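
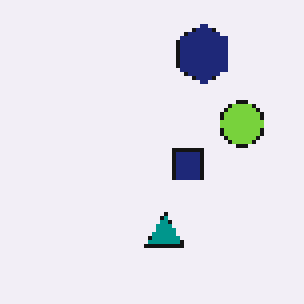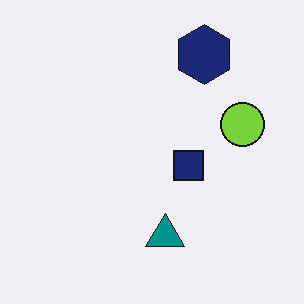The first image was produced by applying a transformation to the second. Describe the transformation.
Mildly pixelated.

Shapes are reduced to large square blocks; fine edges and outlines are lost — a downscale-then-upscale (mosaic) effect.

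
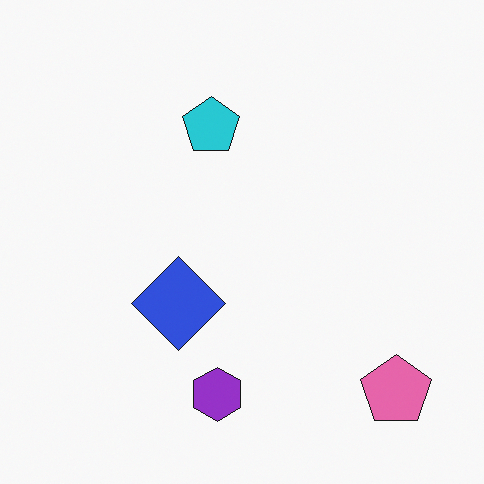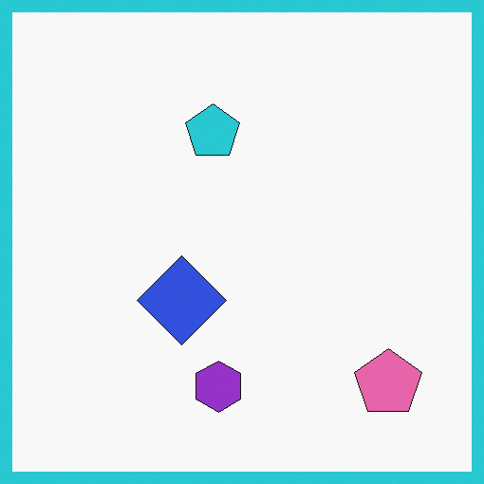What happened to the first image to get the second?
The second image is the first framed with a cyan border.

A solid cyan frame runs around the edge of the second image, with the content slightly shrunk inside it.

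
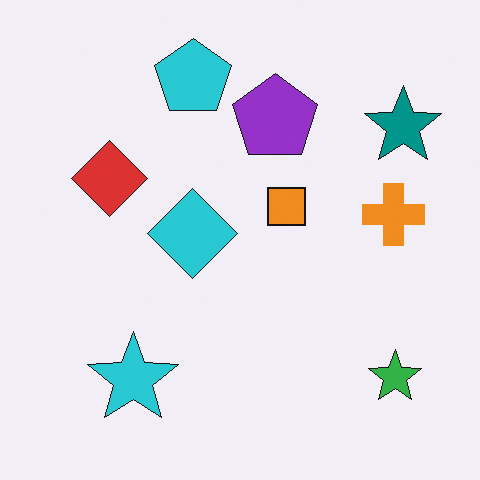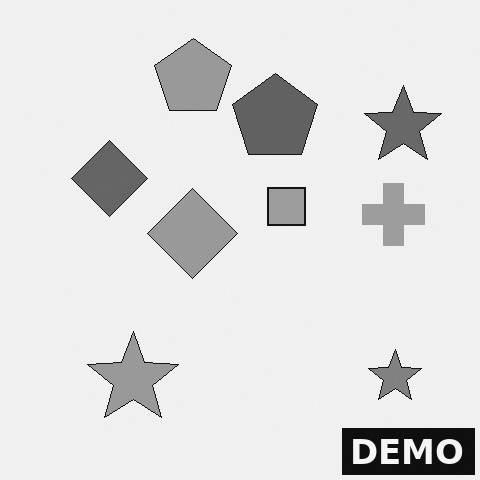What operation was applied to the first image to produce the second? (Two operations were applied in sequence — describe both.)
Converted to grayscale, then watermarked with the text "DEMO" in the lower-right corner.

All color is removed — every shape is now a shade of grey. A dark label reading "DEMO" appears in the lower-right corner.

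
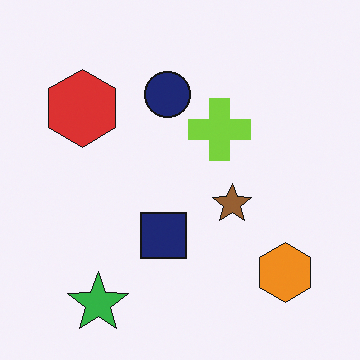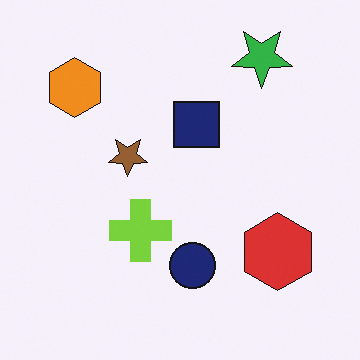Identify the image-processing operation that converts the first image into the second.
It was rotated 180°.

The green star sits in the bottom-left of the first image and the top-right of the second — consistent with a whole-image 180° rotation.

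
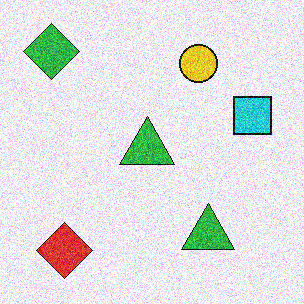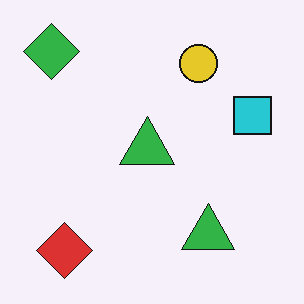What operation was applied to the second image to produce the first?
The image was degraded with a thick layer of grain.

Random speckle covers the whole image, including the flat background.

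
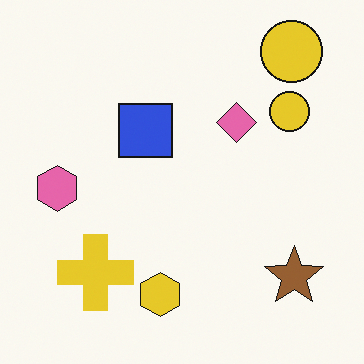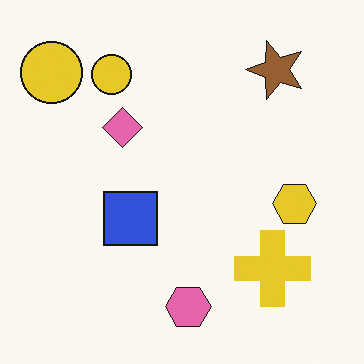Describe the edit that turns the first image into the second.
The transformation is: rotated 90° counter-clockwise.

The brown star sits in the bottom-right of the first image and the top-right of the second — consistent with a whole-image 90° counter-clockwise rotation.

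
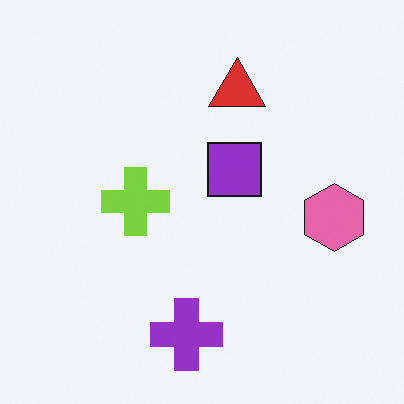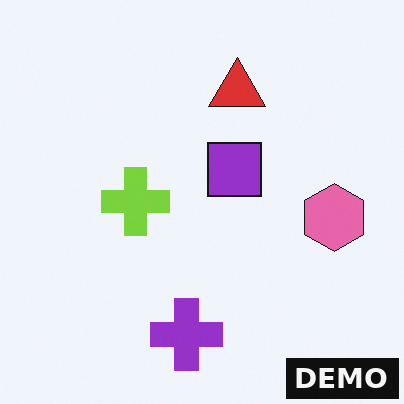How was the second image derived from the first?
The transformation is: watermarked with the text "DEMO" in the lower-right corner.

A dark label reading "DEMO" appears in the lower-right corner.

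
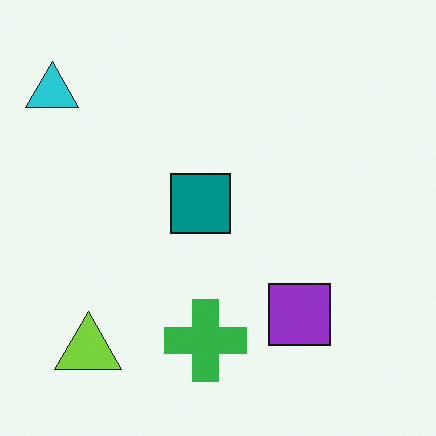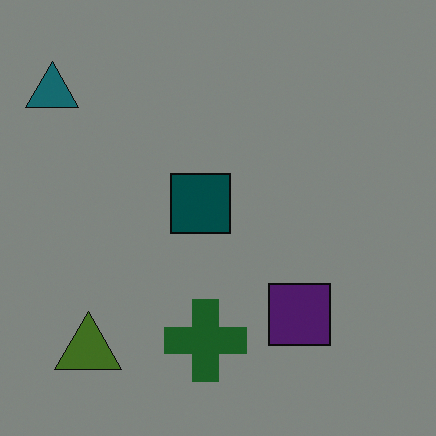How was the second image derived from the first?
It was darkened a lot.

Every pixel — background and shapes alike — is uniformly darkened.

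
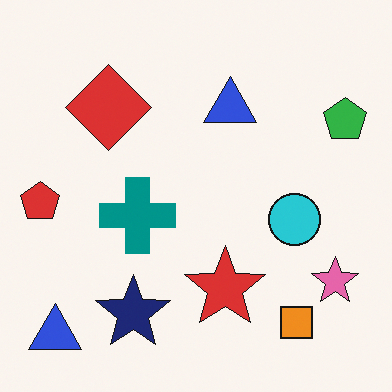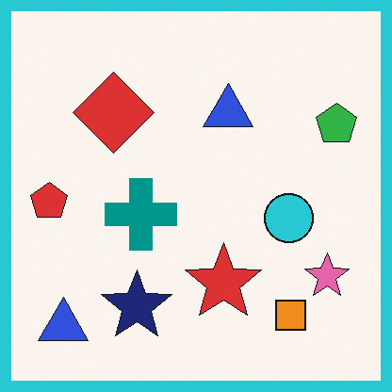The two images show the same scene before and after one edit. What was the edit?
Framed with a cyan border.

A solid cyan frame runs around the edge of the second image, with the content slightly shrunk inside it.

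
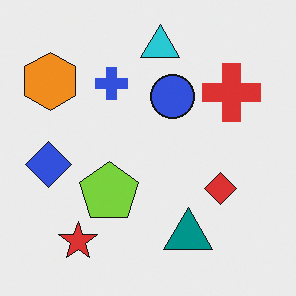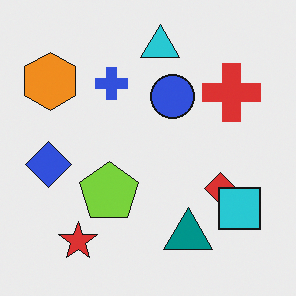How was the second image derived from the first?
It was overlaid with an additional cyan square.

A cyan square appears in the second image that is absent from the first.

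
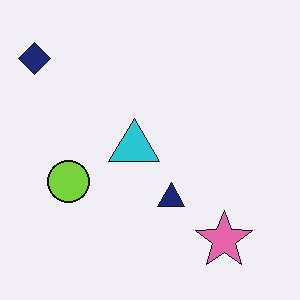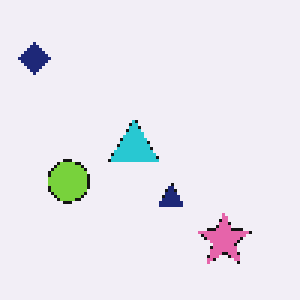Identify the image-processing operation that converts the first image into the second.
Mildly pixelated.

Shapes are reduced to large square blocks; fine edges and outlines are lost — a downscale-then-upscale (mosaic) effect.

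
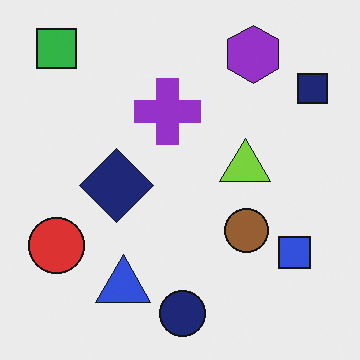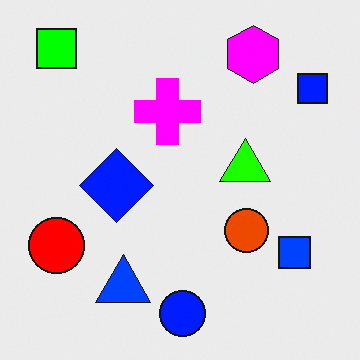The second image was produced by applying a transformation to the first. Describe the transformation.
The transformation is: made much more vivid (saturation change).

All colors are more vivid — a global saturation change.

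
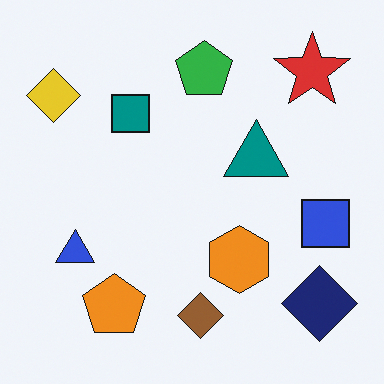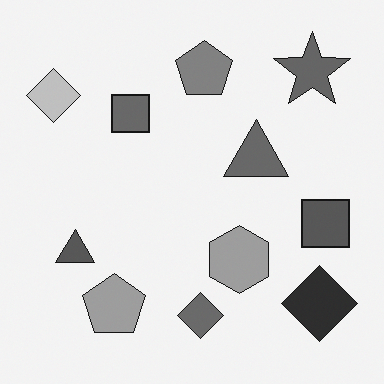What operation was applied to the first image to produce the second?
The transformation is: converted to grayscale.

All color is removed — every shape is now a shade of grey.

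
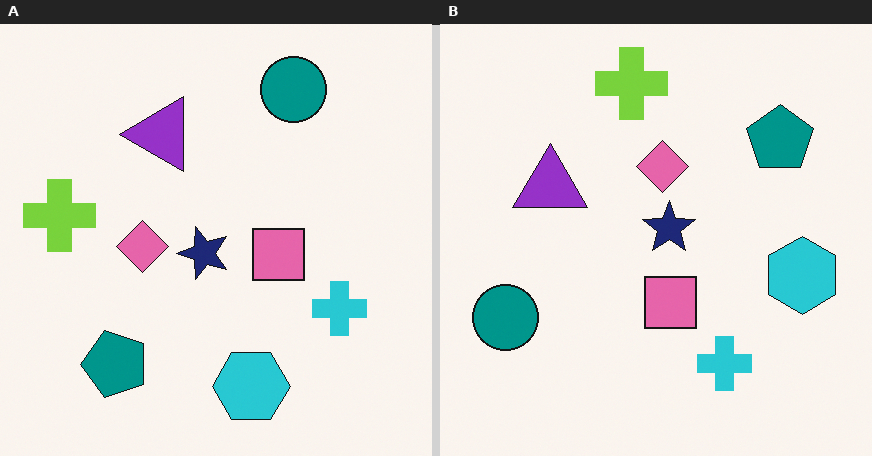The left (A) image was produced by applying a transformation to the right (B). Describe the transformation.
Transposed (reflected across the top-left ↔ bottom-right diagonal).

Shapes have swapped their row and column positions — what was in the top-right is now in the bottom-left — a diagonal reflection.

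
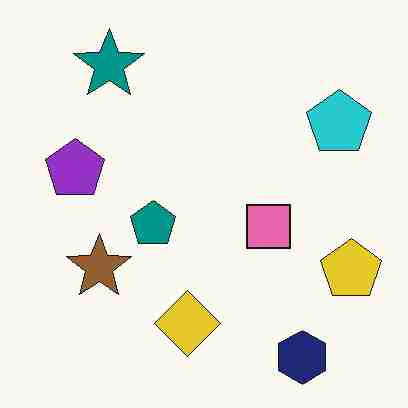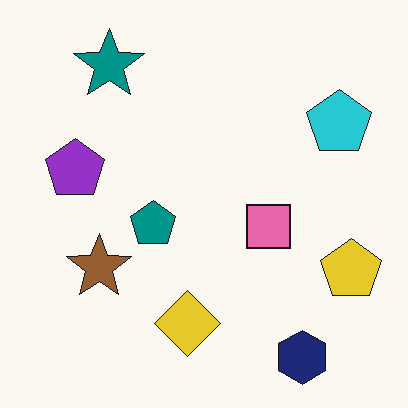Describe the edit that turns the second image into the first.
This is the original image heavily JPEG-compressed with obvious blocking artifacts.

Blocky 8×8 compression artifacts appear around shape edges and the flat background shows ringing — characteristic JPEG degradation.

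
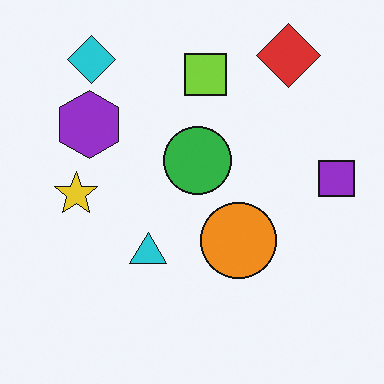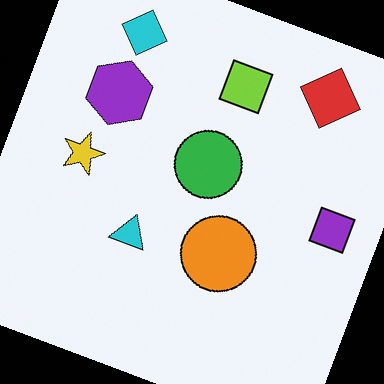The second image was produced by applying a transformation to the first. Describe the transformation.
The transformation is: rotated clockwise by a moderate amount.

Every shape is tilted by the same angle and the image corners show triangular fill wedges — a whole-image rotation by a non-right angle.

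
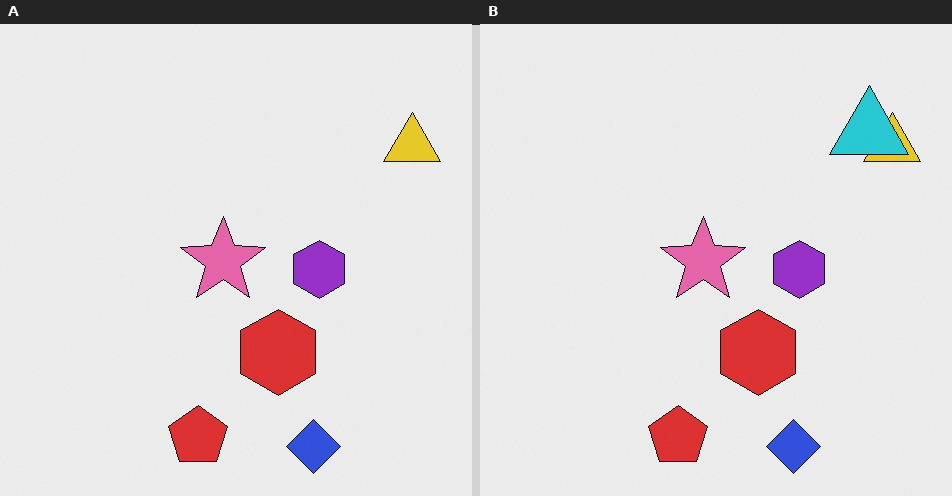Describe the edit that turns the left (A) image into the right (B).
The right (B) image is the left (A) overlaid with an additional cyan triangle.

A cyan triangle appears in the right (B) image that is absent from the left (A).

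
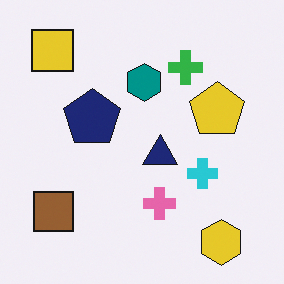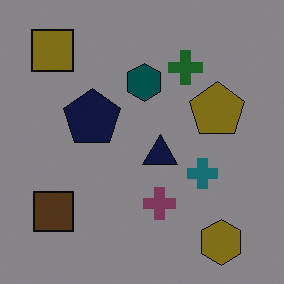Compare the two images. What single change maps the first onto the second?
Darkened a lot.

Every pixel — background and shapes alike — is uniformly darkened.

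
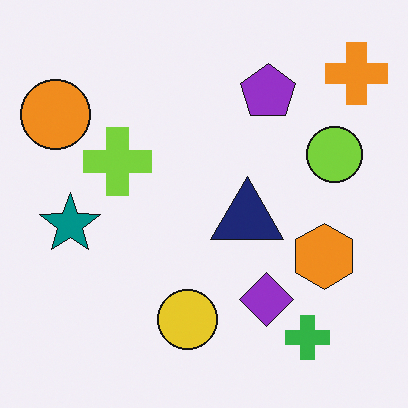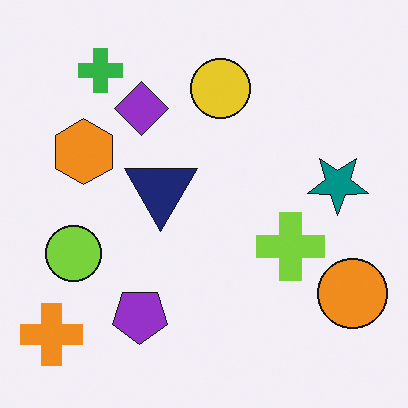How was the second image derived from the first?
The image was rotated 180°.

The orange cross sits in the top-right of the first image and the bottom-left of the second — consistent with a whole-image 180° rotation.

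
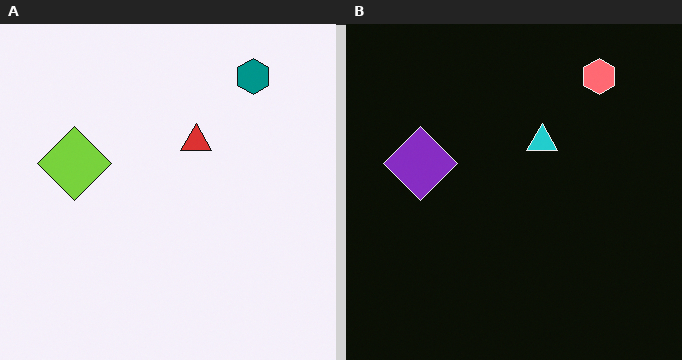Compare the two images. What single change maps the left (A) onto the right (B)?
The right (B) image is the left (A) color-inverted (negative).

The light background has become dark and every shape's color is its complement — a photographic negative.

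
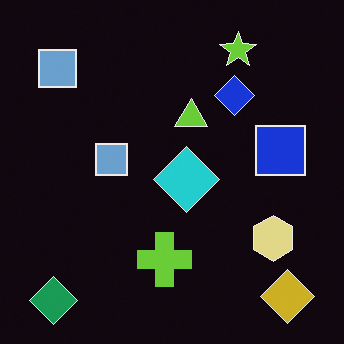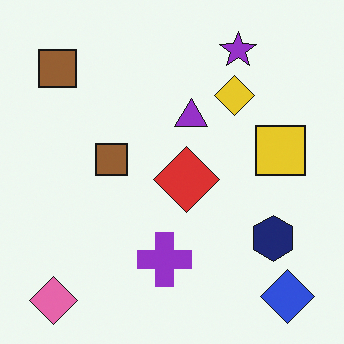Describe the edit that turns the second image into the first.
It was color-inverted (negative).

The light background has become dark and every shape's color is its complement — a photographic negative.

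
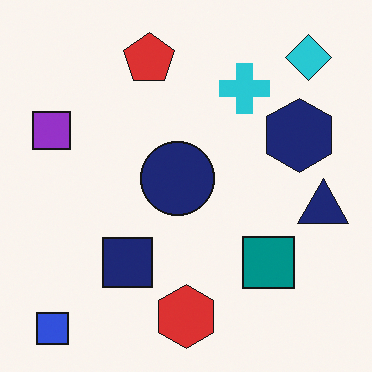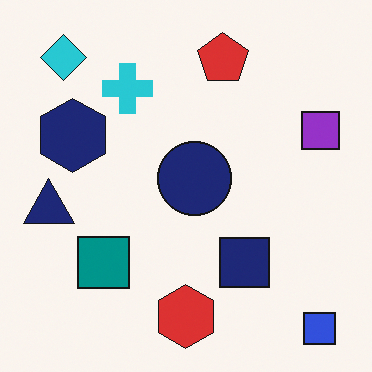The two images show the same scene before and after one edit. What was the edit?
The second image is the first flipped horizontally (left ↔ right).

The navy triangle is in the right of the first image and the left of the second — shapes on opposite sides of the vertical midline have swapped in a mirror flip.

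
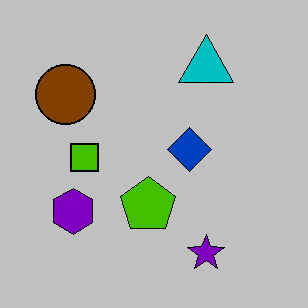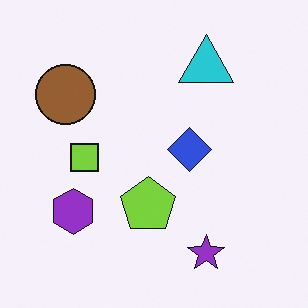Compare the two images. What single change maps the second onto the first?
The first image is the second heavily posterized to just a handful of flat colors.

Each flat color has snapped to a coarser quantized level — most visibly, the near-white background has dropped to a flat grey.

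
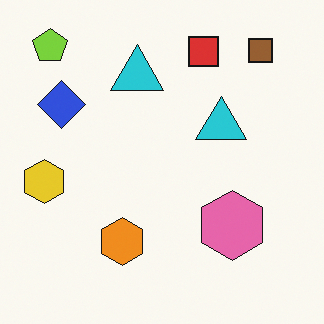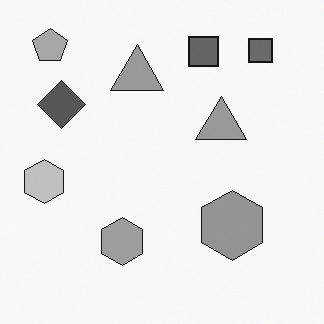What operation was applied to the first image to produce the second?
This is the original image converted to grayscale.

All color is removed — every shape is now a shade of grey.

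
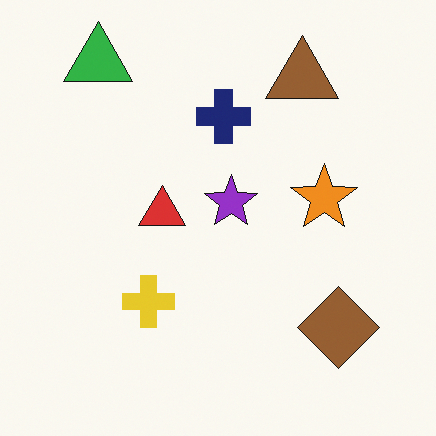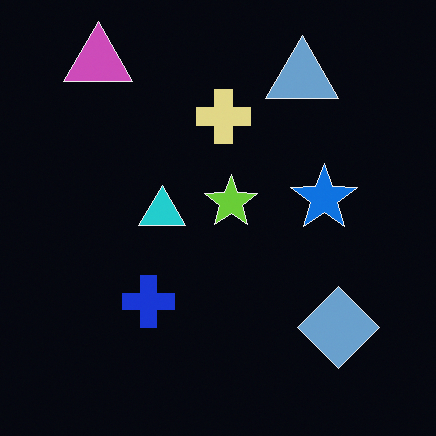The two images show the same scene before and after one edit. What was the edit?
The second image is the first color-inverted (negative).

The light background has become dark and every shape's color is its complement — a photographic negative.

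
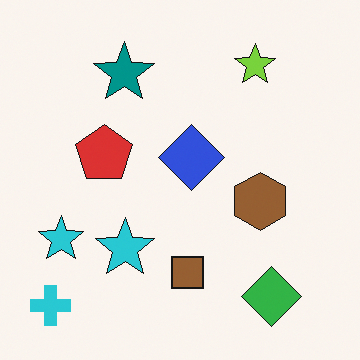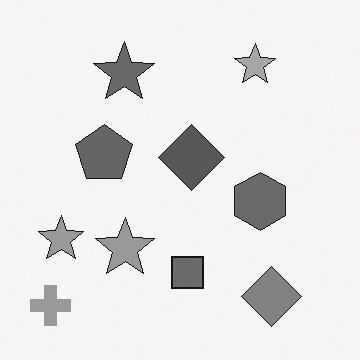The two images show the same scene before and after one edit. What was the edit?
This is the original image converted to grayscale.

All color is removed — every shape is now a shade of grey.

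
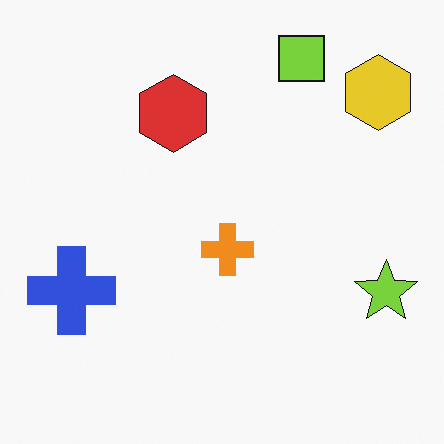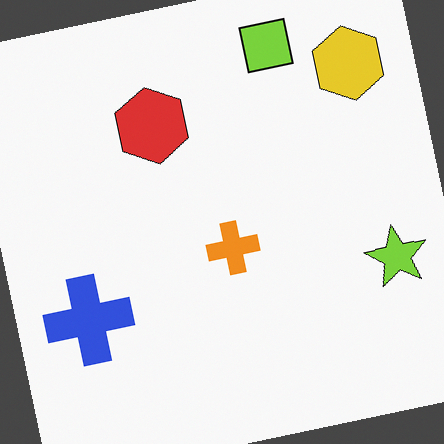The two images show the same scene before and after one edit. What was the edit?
The second image is the first rotated counter-clockwise by a small amount.

Every shape is tilted by the same angle and the image corners show triangular fill wedges — a whole-image rotation by a non-right angle.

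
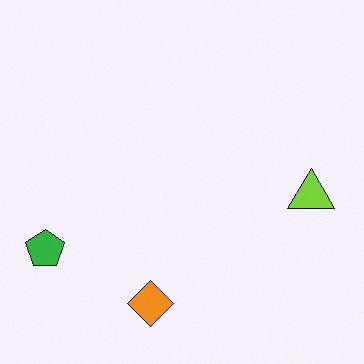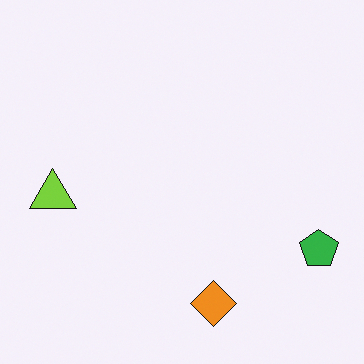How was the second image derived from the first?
The transformation is: flipped horizontally (left ↔ right).

The green pentagon is in the bottom-left of the first image and the bottom-right of the second — shapes on opposite sides of the vertical midline have swapped in a mirror flip.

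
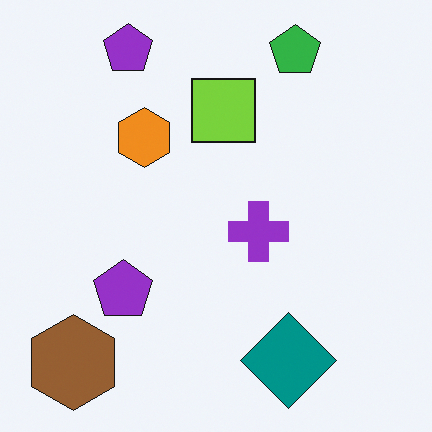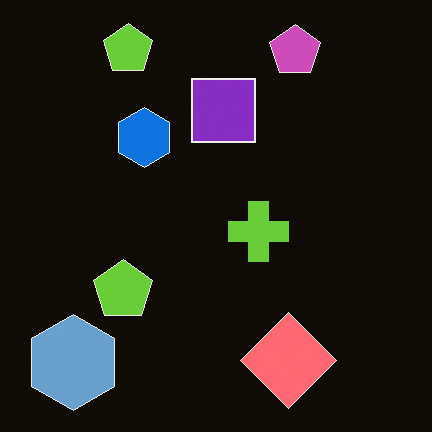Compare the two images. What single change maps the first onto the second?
The second image is the first color-inverted (negative).

The light background has become dark and every shape's color is its complement — a photographic negative.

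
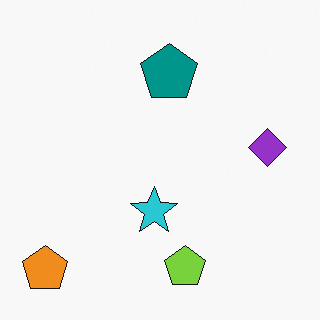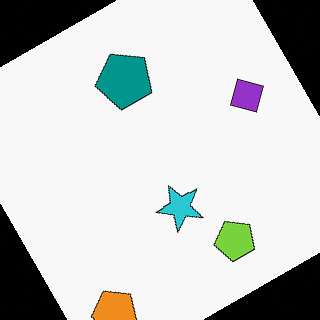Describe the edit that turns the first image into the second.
The image was rotated counter-clockwise by a moderate amount.

Every shape is tilted by the same angle and the image corners show triangular fill wedges — a whole-image rotation by a non-right angle.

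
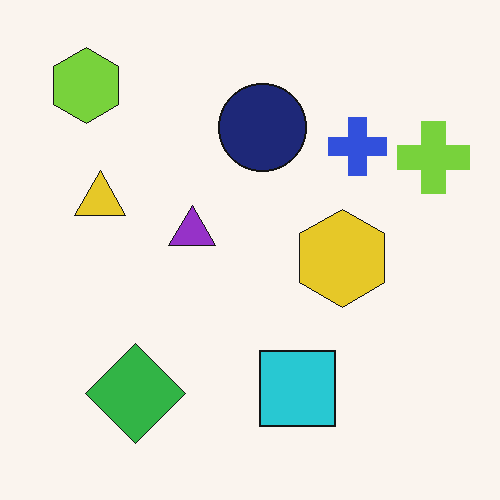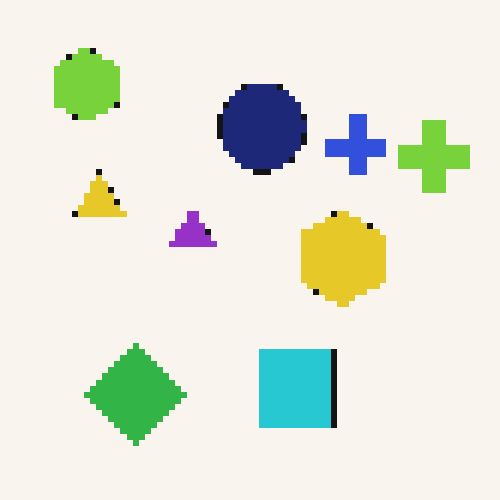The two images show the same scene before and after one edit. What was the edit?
The image was moderately pixelated.

Shapes are reduced to large square blocks; fine edges and outlines are lost — a downscale-then-upscale (mosaic) effect.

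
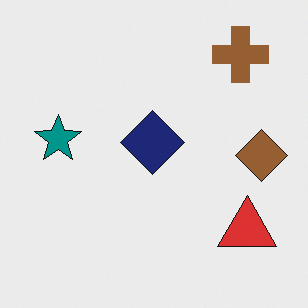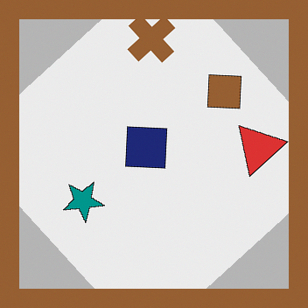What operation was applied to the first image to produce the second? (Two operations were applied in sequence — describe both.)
This is the original image rotated counter-clockwise by a large amount — several tens of degrees, then framed with a brown border.

Every shape is tilted by the same angle and the image corners show triangular fill wedges — a whole-image rotation by a non-right angle. A solid brown frame runs around the edge of the second image, with the content slightly shrunk inside it.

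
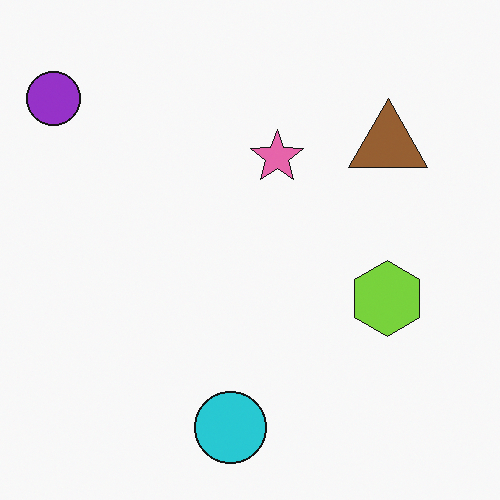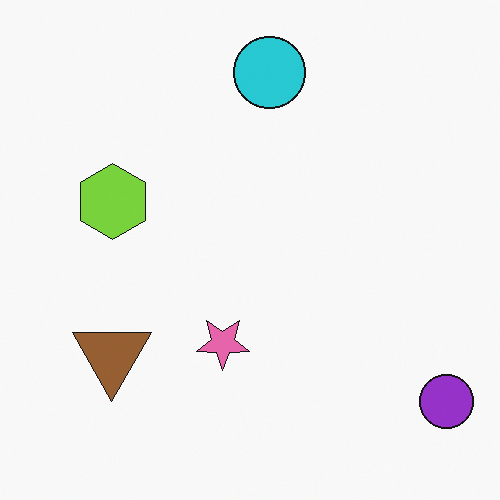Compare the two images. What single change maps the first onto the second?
The second image is the first rotated 180°.

The purple circle sits in the top-left of the first image and the bottom-right of the second — consistent with a whole-image 180° rotation.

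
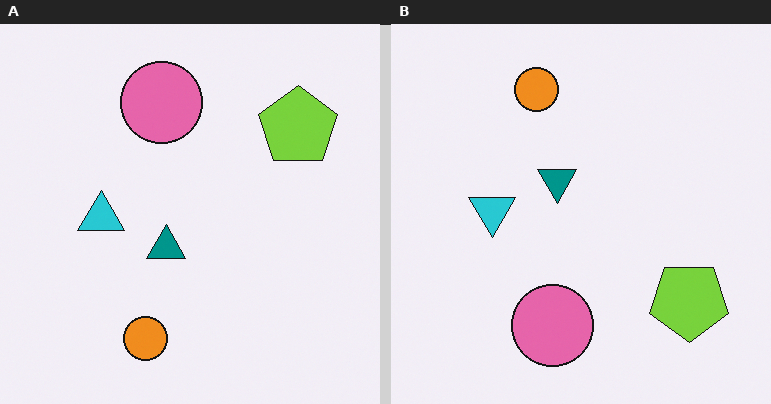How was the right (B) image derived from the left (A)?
This is the original image flipped vertically (top ↔ bottom).

The orange circle is in the bottom of the left (A) image and the top of the right (B) — shapes on opposite sides of the horizontal midline have swapped in a mirror flip.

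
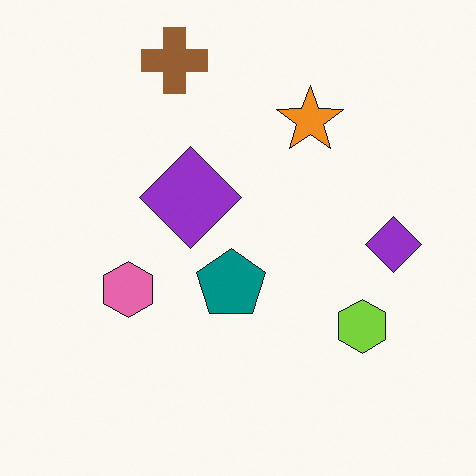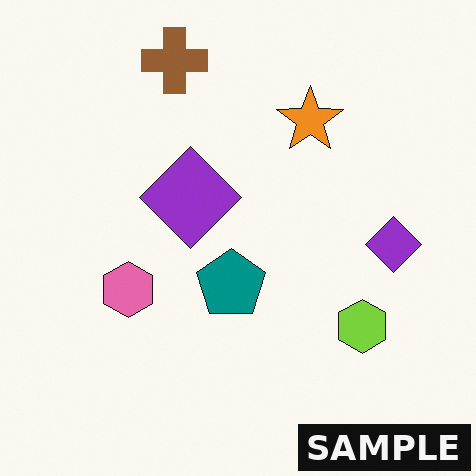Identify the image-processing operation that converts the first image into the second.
This is the original image watermarked with the text "SAMPLE" in the lower-right corner.

A dark label reading "SAMPLE" appears in the lower-right corner.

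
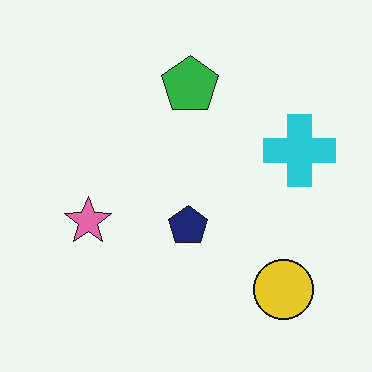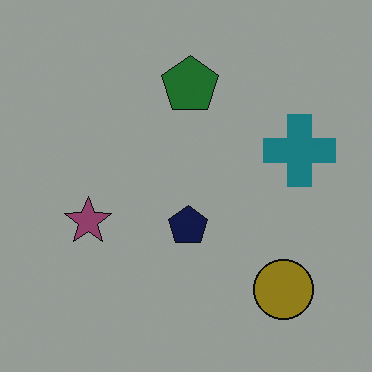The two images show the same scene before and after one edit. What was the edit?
The second image is the first noticeably darkened.

Every pixel — background and shapes alike — is uniformly darkened.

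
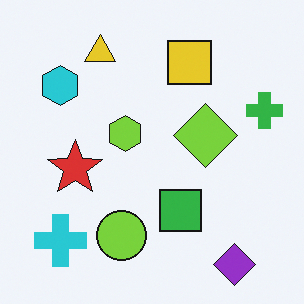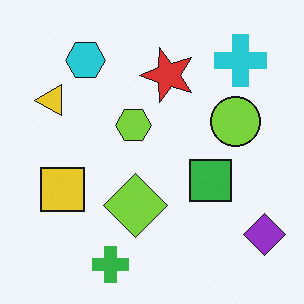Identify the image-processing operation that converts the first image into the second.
The transformation is: transposed (reflected across the top-left ↔ bottom-right diagonal).

Shapes have swapped their row and column positions — what was in the top-right is now in the bottom-left — a diagonal reflection.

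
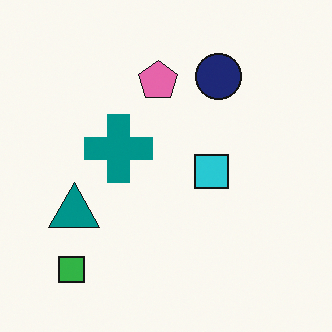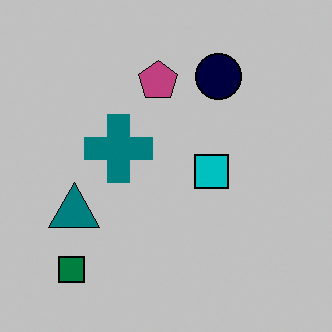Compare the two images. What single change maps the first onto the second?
This is the original image heavily posterized to just a handful of flat colors.

Each flat color has snapped to a coarser quantized level — most visibly, the near-white background has dropped to a flat grey.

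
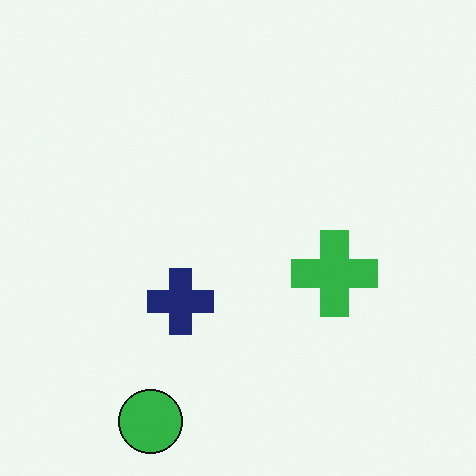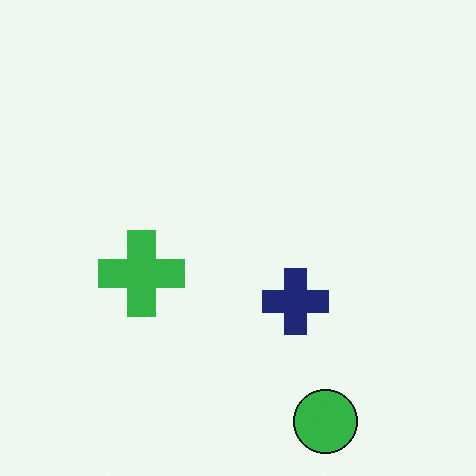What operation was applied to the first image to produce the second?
The second image is the first flipped horizontally (left ↔ right).

The green cross is in the right of the first image and the left of the second — shapes on opposite sides of the vertical midline have swapped in a mirror flip.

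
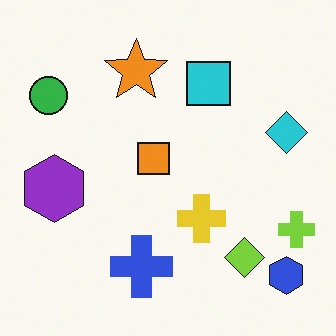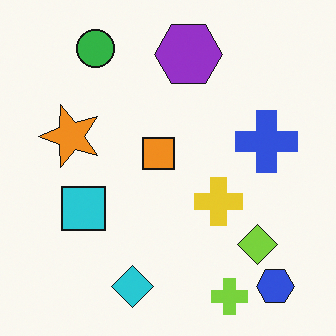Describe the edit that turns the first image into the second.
It was transposed (reflected across the top-left ↔ bottom-right diagonal).

Shapes have swapped their row and column positions — what was in the top-right is now in the bottom-left — a diagonal reflection.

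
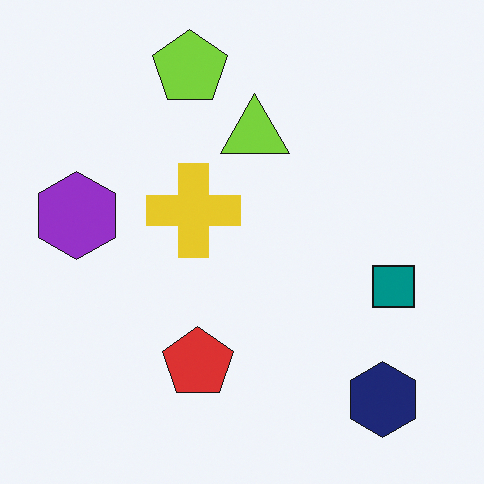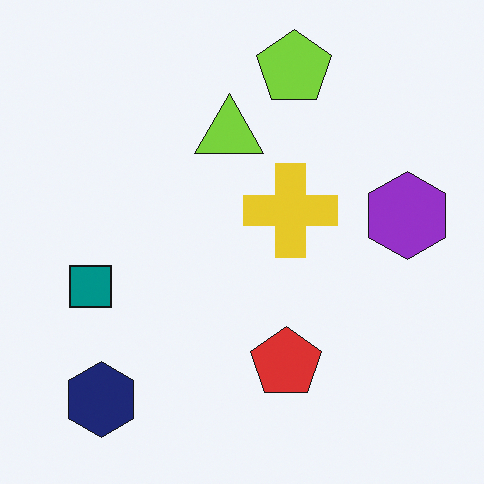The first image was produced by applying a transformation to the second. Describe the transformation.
The transformation is: flipped horizontally (left ↔ right).

The purple hexagon is in the right of the second image and the left of the first — shapes on opposite sides of the vertical midline have swapped in a mirror flip.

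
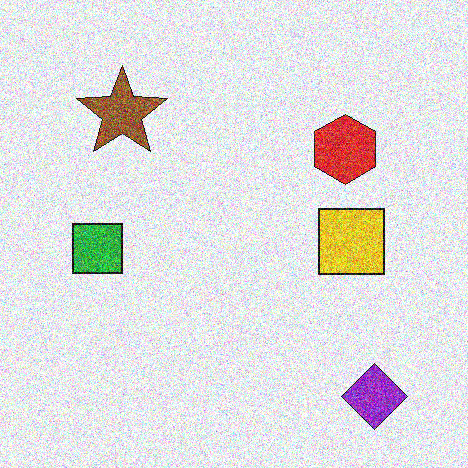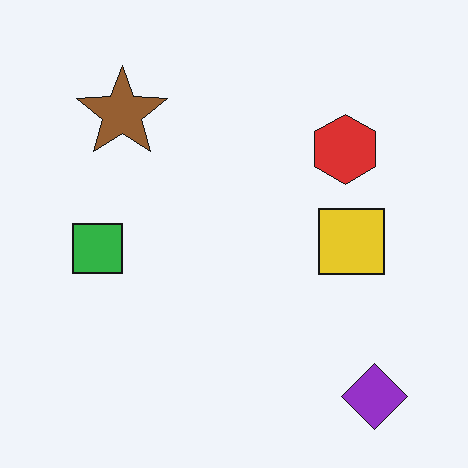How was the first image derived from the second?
The transformation is: degraded with heavy additive noise.

Random speckle covers the whole image, including the flat background.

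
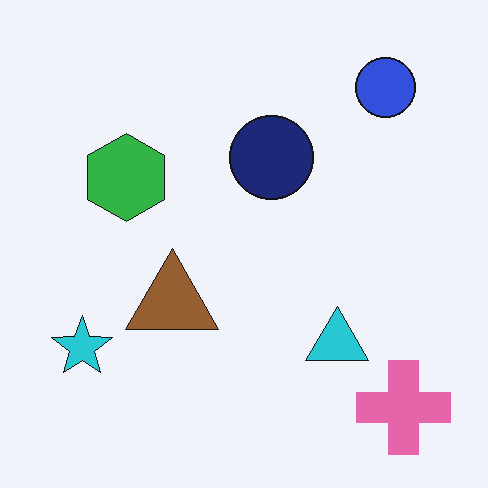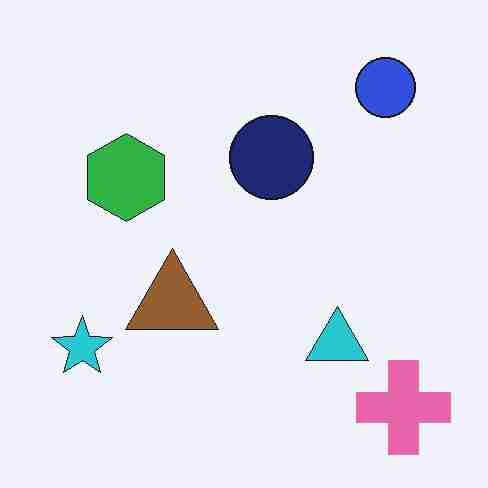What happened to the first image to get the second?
Degraded with heavy JPEG compression.

Blocky 8×8 compression artifacts appear around shape edges and the flat background shows ringing — characteristic JPEG degradation.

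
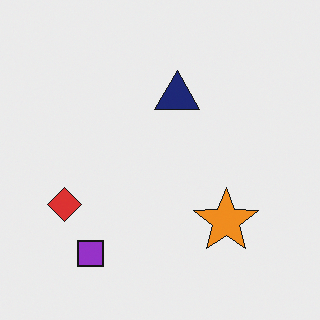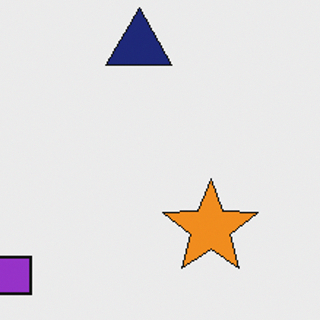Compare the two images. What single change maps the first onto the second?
The second image is the first cropped slightly and scaled back up.

The visible shapes are larger and the field of view is narrower; shapes near the original edges may be partly or wholly outside the frame — a crop-and-rescale.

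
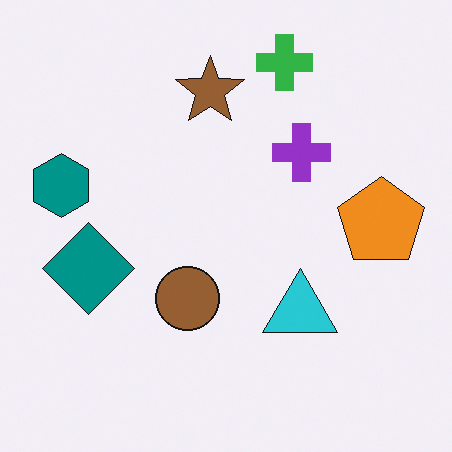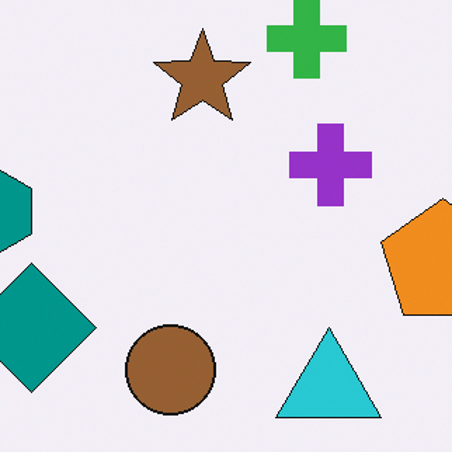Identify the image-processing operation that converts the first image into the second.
The second image is the first cropped slightly and scaled back up.

The visible shapes are larger and the field of view is narrower; shapes near the original edges may be partly or wholly outside the frame — a crop-and-rescale.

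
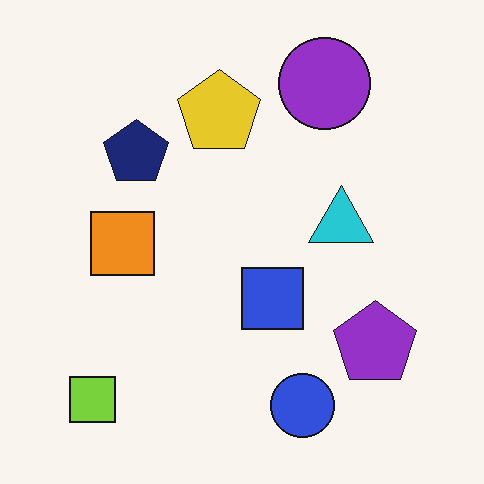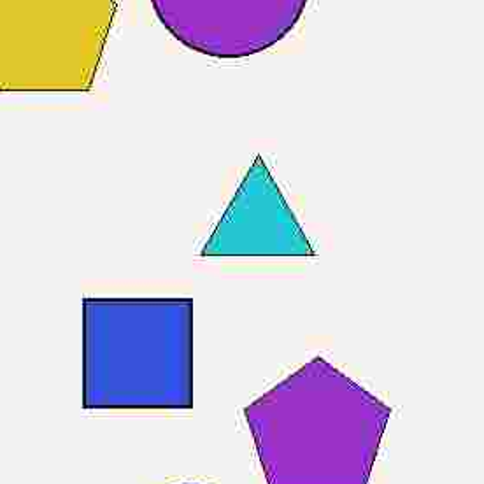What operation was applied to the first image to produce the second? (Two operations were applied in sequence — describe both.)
Degraded with heavy JPEG compression, then cropped to a noticeably smaller region and rescaled.

Blocky 8×8 compression artifacts appear around shape edges and the flat background shows ringing — characteristic JPEG degradation. The visible shapes are larger and the field of view is narrower; shapes near the original edges may be partly or wholly outside the frame — a crop-and-rescale.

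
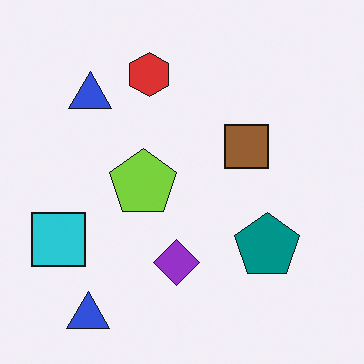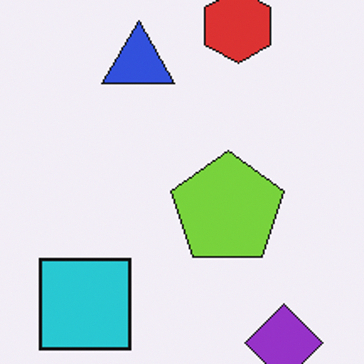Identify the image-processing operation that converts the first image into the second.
The image was cropped to a noticeably smaller region and rescaled.

The visible shapes are larger and the field of view is narrower; shapes near the original edges may be partly or wholly outside the frame — a crop-and-rescale.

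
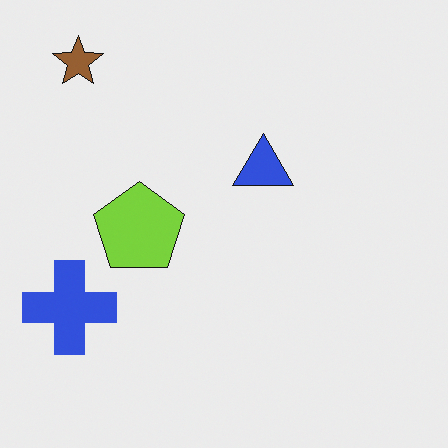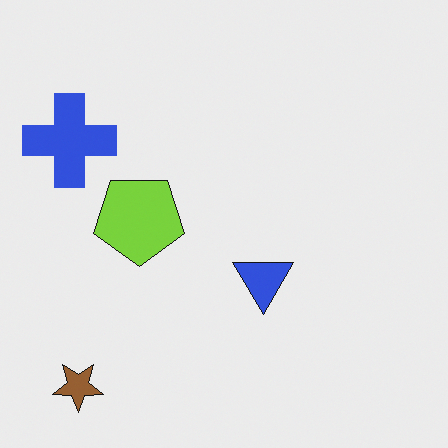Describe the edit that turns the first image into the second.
Flipped vertically (top ↔ bottom).

The brown star is in the top-left of the first image and the bottom-left of the second — shapes on opposite sides of the horizontal midline have swapped in a mirror flip.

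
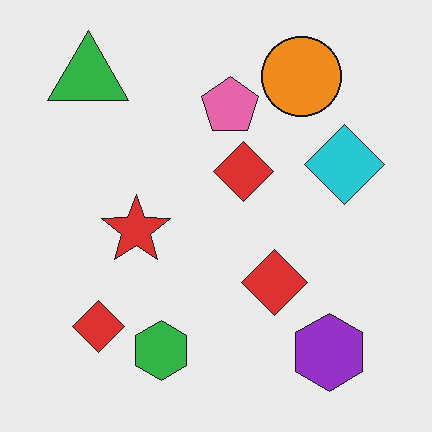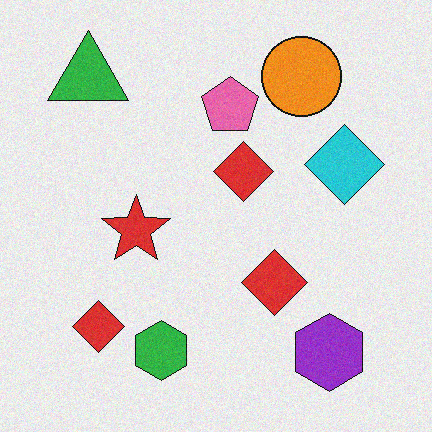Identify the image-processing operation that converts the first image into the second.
It was degraded with subtle gaussian noise.

Random speckle covers the whole image, including the flat background.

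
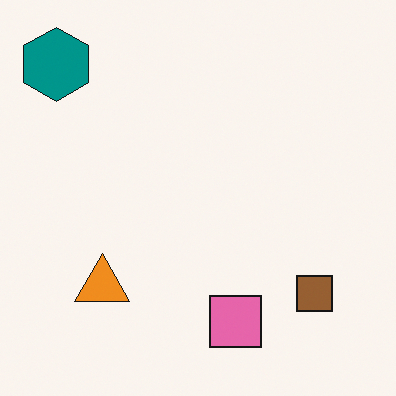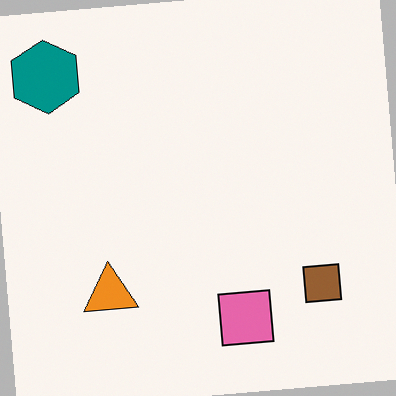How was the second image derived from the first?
It was rotated counter-clockwise by a slight angle.

Every shape is tilted by the same angle and the image corners show triangular fill wedges — a whole-image rotation by a non-right angle.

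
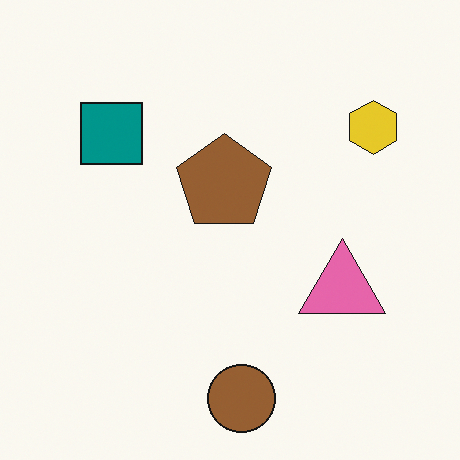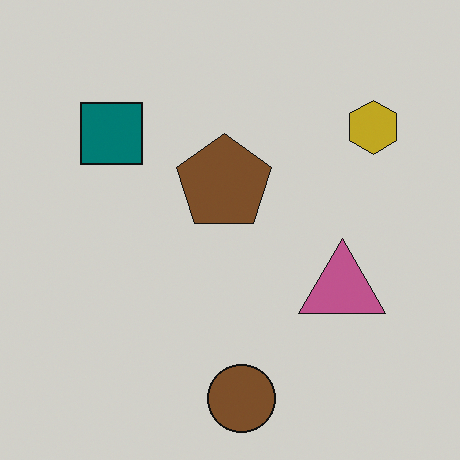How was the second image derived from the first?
The second image is the first darkened a little.

Every pixel — background and shapes alike — is uniformly darkened.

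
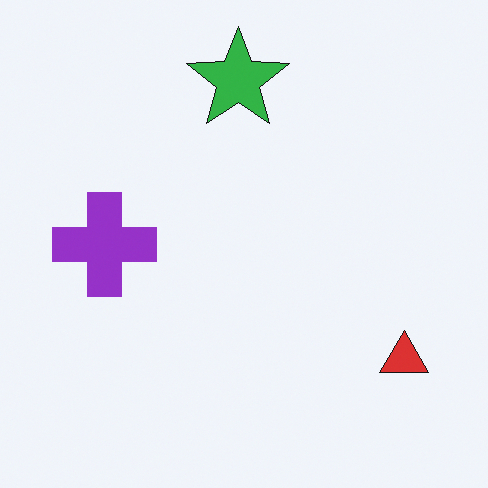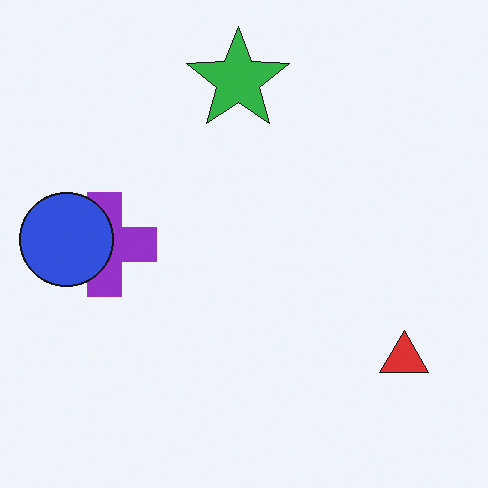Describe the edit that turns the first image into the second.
The second image is the first overlaid with an additional blue circle.

A blue circle appears in the second image that is absent from the first.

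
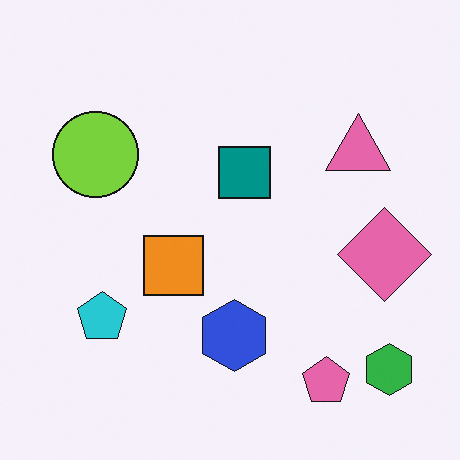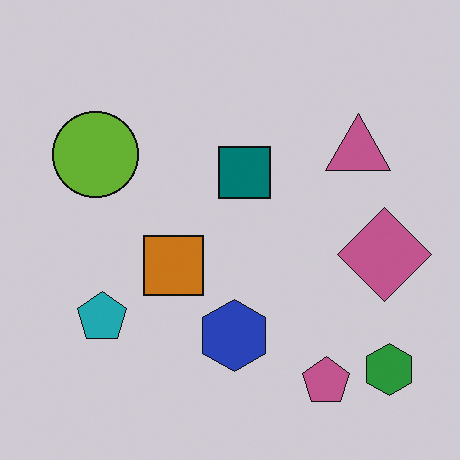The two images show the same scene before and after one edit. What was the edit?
This is the original image darkened a little.

Every pixel — background and shapes alike — is uniformly darkened.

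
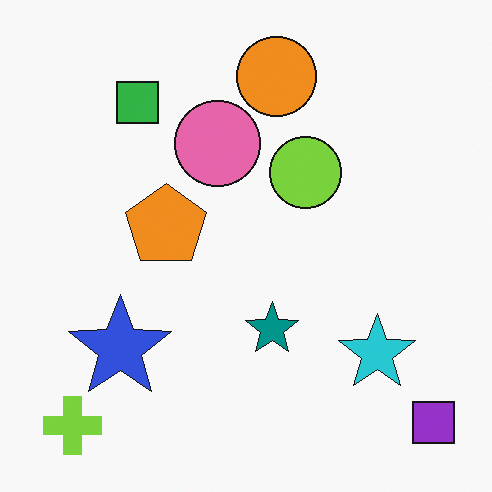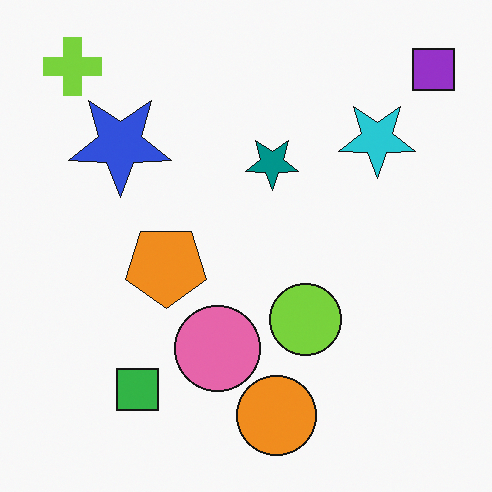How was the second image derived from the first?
The transformation is: flipped vertically (top ↔ bottom).

The lime cross is in the bottom-left of the first image and the top-left of the second — shapes on opposite sides of the horizontal midline have swapped in a mirror flip.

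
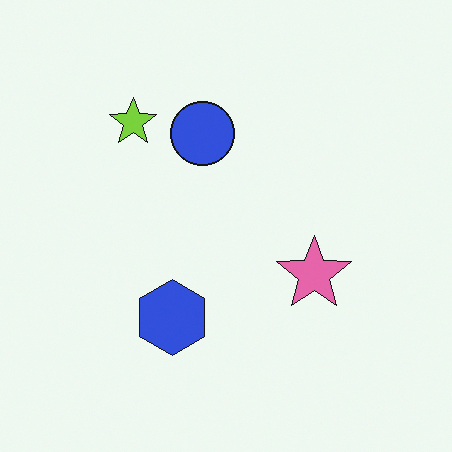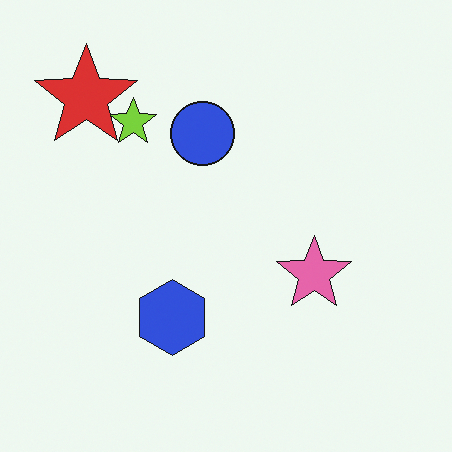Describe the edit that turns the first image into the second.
It was overlaid with an additional red star.

A red star appears in the second image that is absent from the first.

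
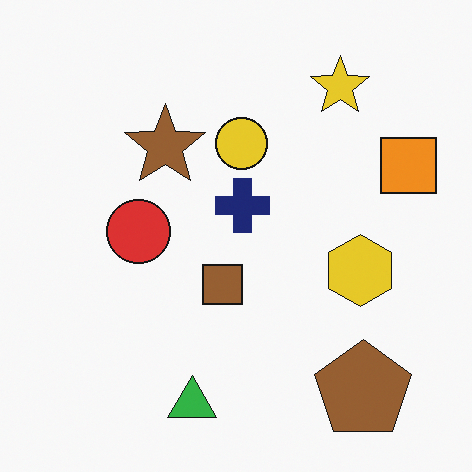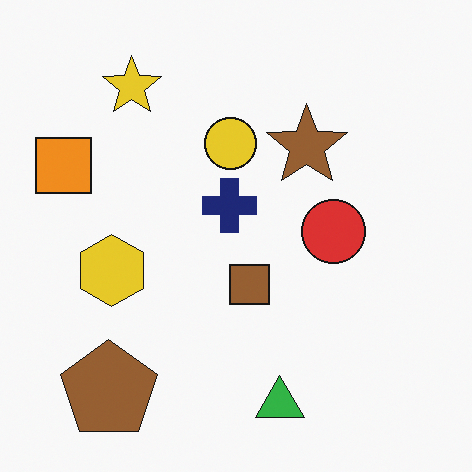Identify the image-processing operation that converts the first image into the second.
The image was flipped horizontally (left ↔ right).

The orange square is in the right of the first image and the left of the second — shapes on opposite sides of the vertical midline have swapped in a mirror flip.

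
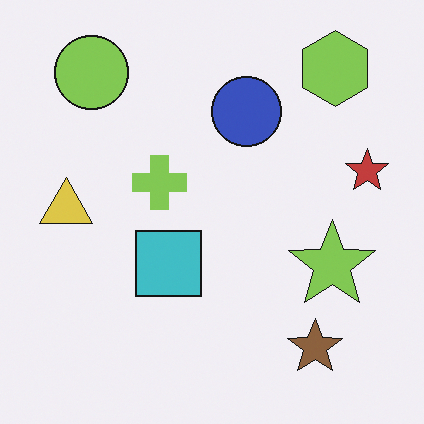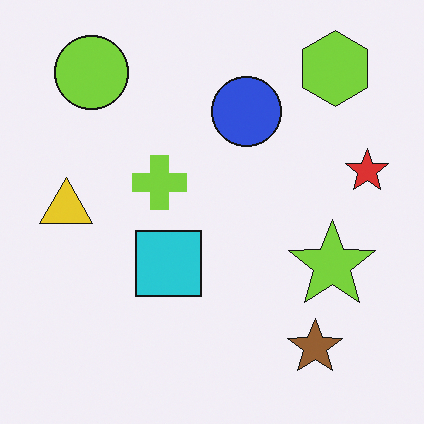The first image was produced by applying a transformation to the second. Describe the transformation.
Slightly desaturated.

All colors are more muted and greyish — a global saturation change.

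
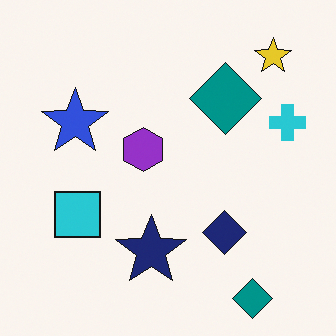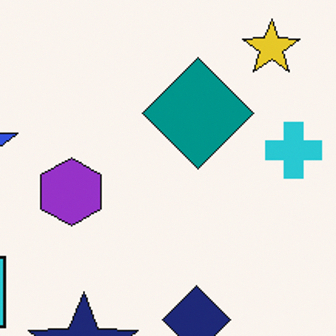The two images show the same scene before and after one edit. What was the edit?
The second image is the first cropped slightly and scaled back up.

The visible shapes are larger and the field of view is narrower; shapes near the original edges may be partly or wholly outside the frame — a crop-and-rescale.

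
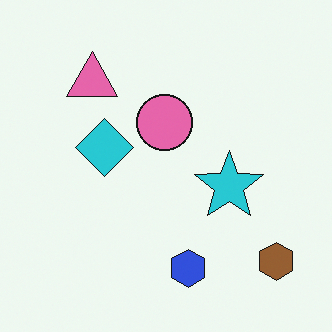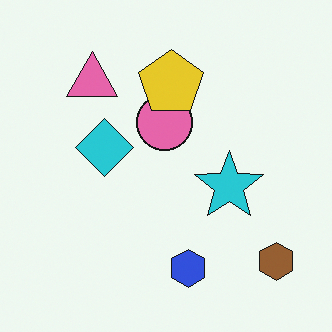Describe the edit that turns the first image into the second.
This is the original image overlaid with an additional yellow pentagon.

A yellow pentagon appears in the second image that is absent from the first.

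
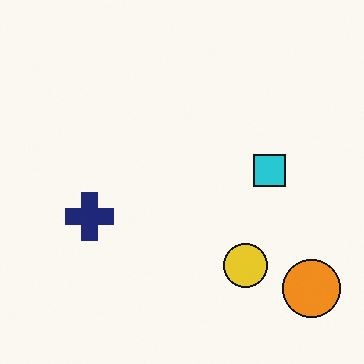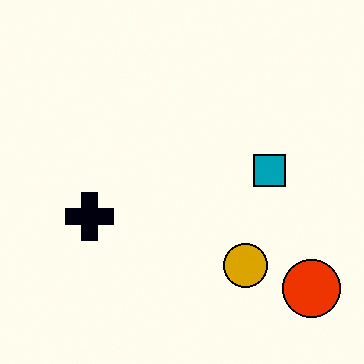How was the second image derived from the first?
It was given much higher contrast.

Tones are pushed away from mid-grey across the whole image — a global contrast change.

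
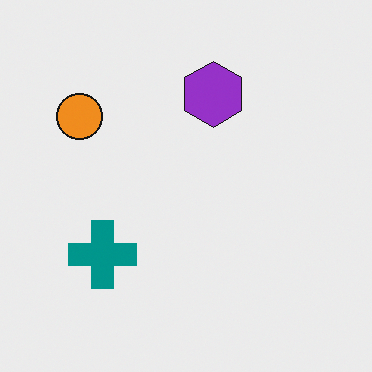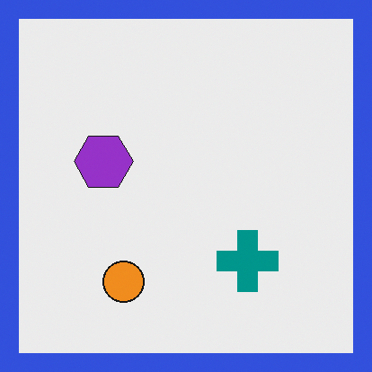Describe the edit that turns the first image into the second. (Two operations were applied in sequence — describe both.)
It was rotated 90° counter-clockwise, then framed with a blue border.

The orange circle sits in the top-left of the first image and the bottom-left of the second — consistent with a whole-image 90° counter-clockwise rotation. A solid blue frame runs around the edge of the second image, with the content slightly shrunk inside it.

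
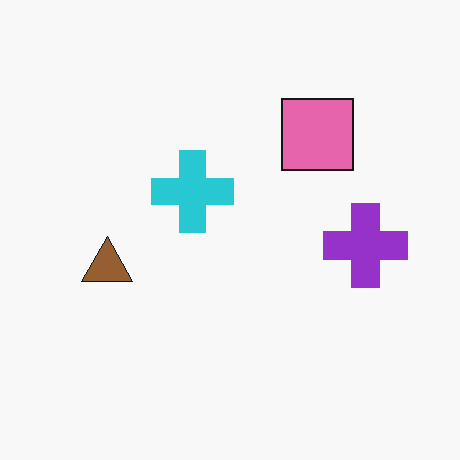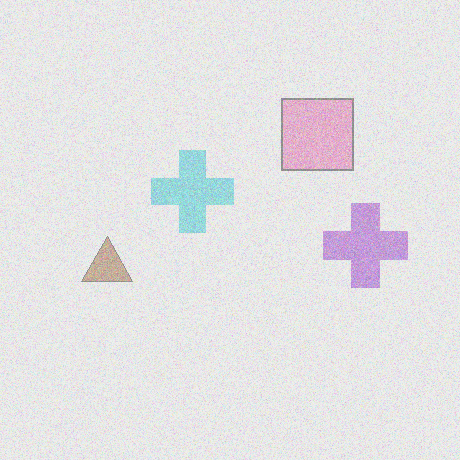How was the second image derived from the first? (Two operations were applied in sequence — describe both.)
The transformation is: degraded with a thick layer of grain, then washed out (contrast reduced).

Random speckle covers the whole image, including the flat background. Tones are pushed toward mid-grey across the whole image — a global contrast change.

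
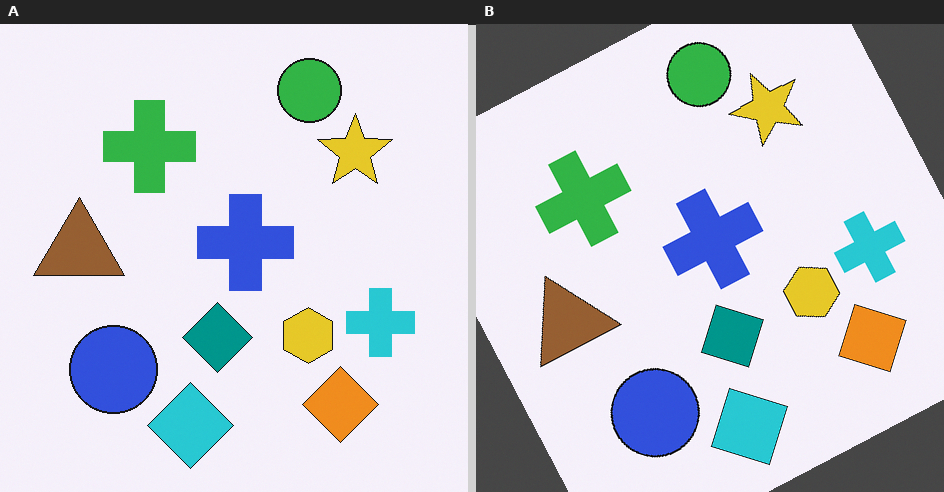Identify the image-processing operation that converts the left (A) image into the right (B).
The right (B) image is the left (A) rotated counter-clockwise by a clearly visible amount.

Every shape is tilted by the same angle and the image corners show triangular fill wedges — a whole-image rotation by a non-right angle.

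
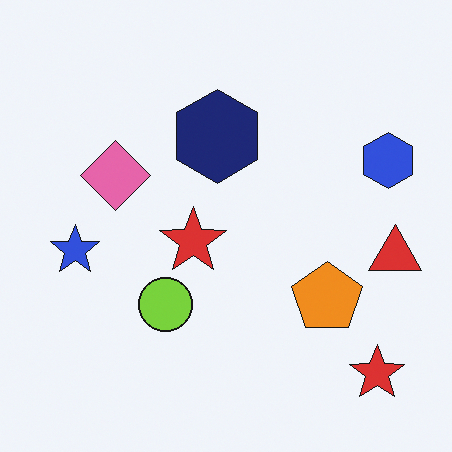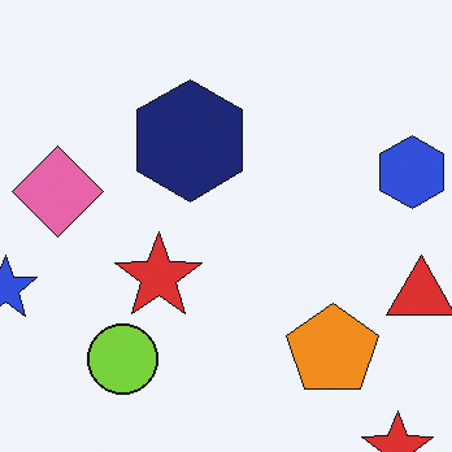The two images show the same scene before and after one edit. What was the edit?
The image was cropped to a modestly smaller region and rescaled.

The visible shapes are larger and the field of view is narrower; shapes near the original edges may be partly or wholly outside the frame — a crop-and-rescale.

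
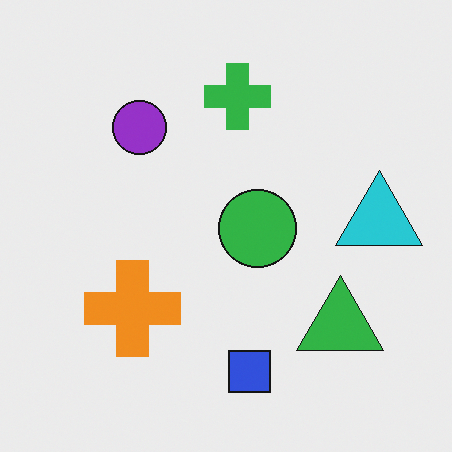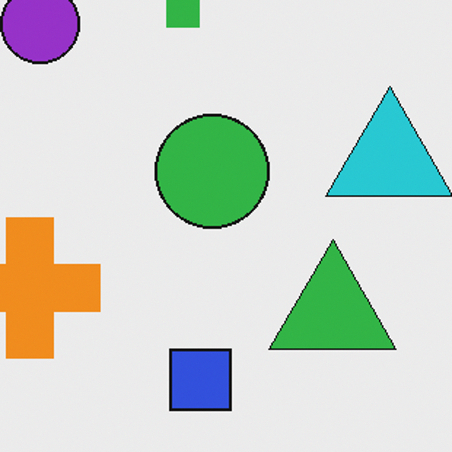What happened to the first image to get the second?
The second image is the first cropped slightly and scaled back up.

The visible shapes are larger and the field of view is narrower; shapes near the original edges may be partly or wholly outside the frame — a crop-and-rescale.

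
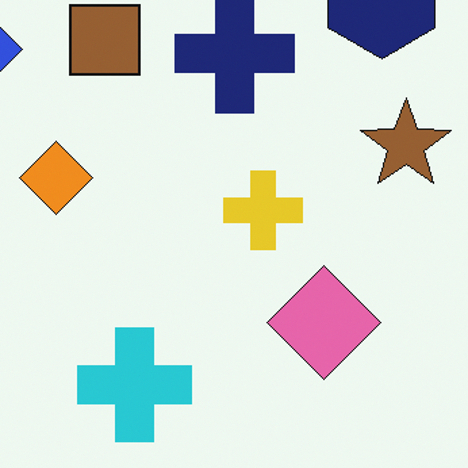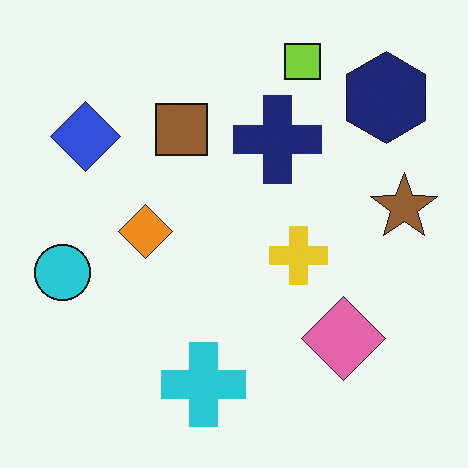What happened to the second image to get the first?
It was cropped to a modestly smaller region and rescaled.

The visible shapes are larger and the field of view is narrower; shapes near the original edges may be partly or wholly outside the frame — a crop-and-rescale.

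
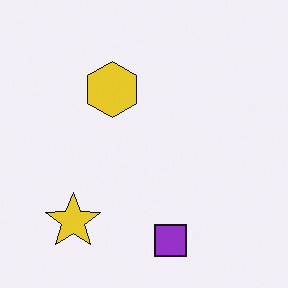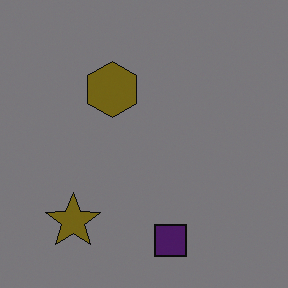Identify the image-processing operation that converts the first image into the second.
This is the original image noticeably darkened.

Every pixel — background and shapes alike — is uniformly darkened.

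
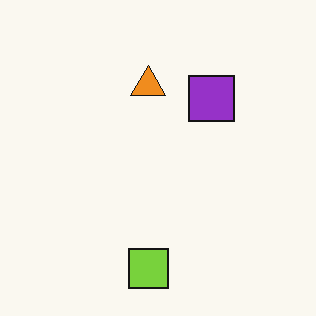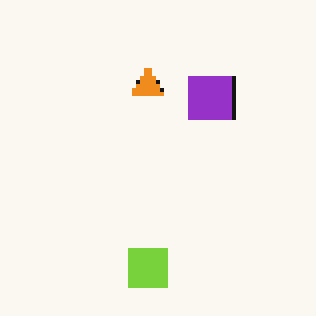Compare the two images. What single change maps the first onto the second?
The transformation is: mildly pixelated.

Shapes are reduced to large square blocks; fine edges and outlines are lost — a downscale-then-upscale (mosaic) effect.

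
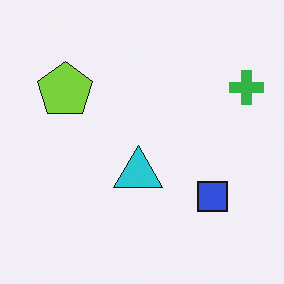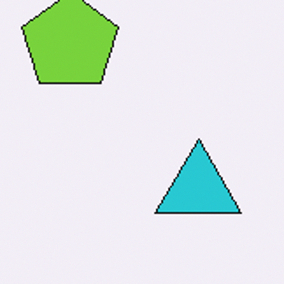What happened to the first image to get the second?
Cropped to a noticeably smaller region and rescaled.

The visible shapes are larger and the field of view is narrower; shapes near the original edges may be partly or wholly outside the frame — a crop-and-rescale.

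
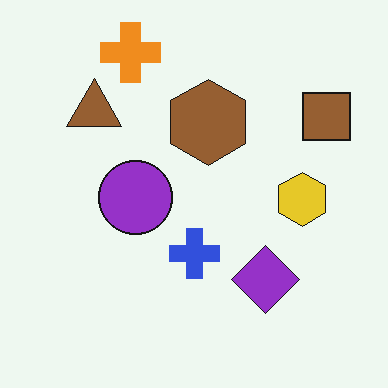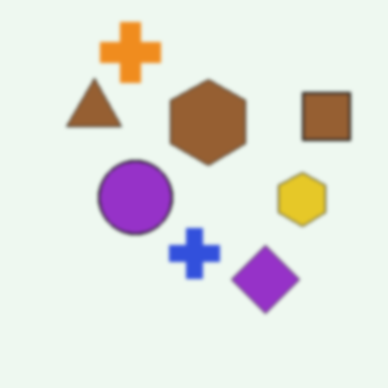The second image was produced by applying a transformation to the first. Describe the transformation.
The transformation is: lightly blurred.

Shape edges and outlines are uniformly softened across the whole image.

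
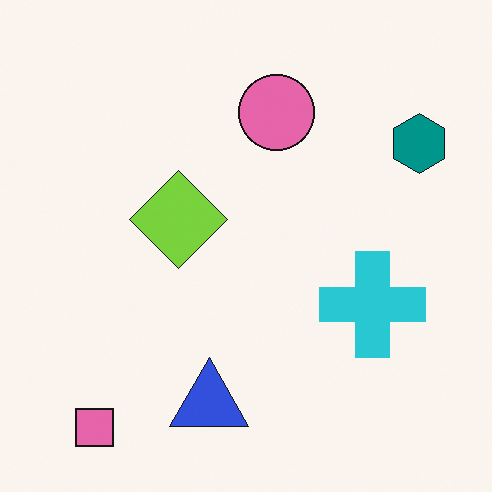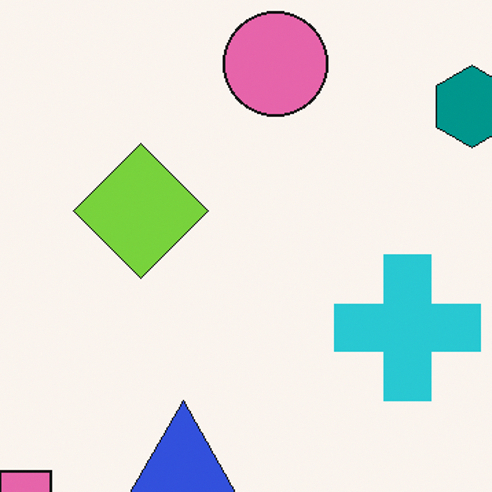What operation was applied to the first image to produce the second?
Cropped slightly and scaled back up.

The visible shapes are larger and the field of view is narrower; shapes near the original edges may be partly or wholly outside the frame — a crop-and-rescale.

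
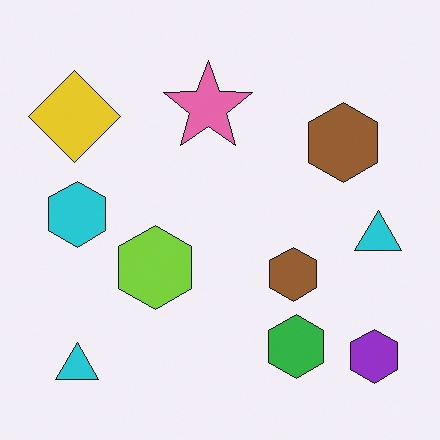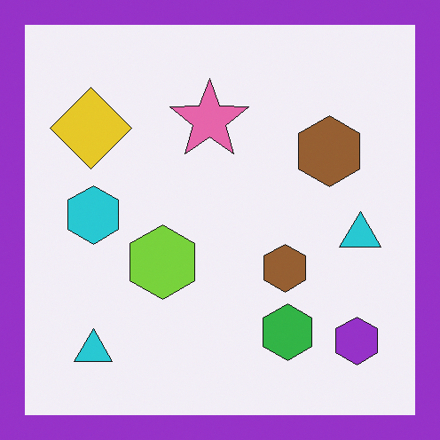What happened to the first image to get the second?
The second image is the first framed with a purple border.

A solid purple frame runs around the edge of the second image, with the content slightly shrunk inside it.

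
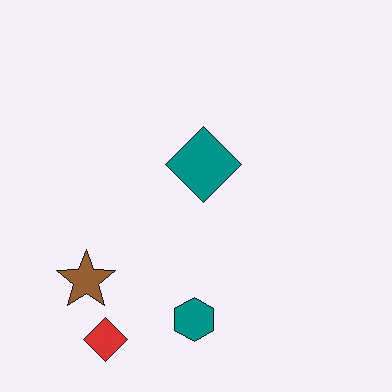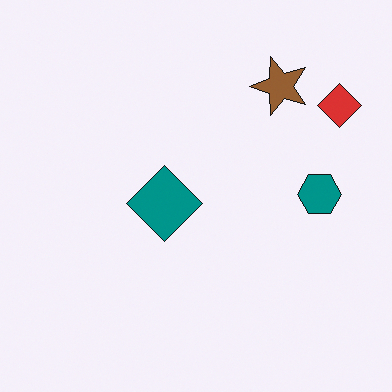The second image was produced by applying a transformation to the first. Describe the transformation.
It was transposed (reflected across the top-left ↔ bottom-right diagonal).

Shapes have swapped their row and column positions — what was in the top-right is now in the bottom-left — a diagonal reflection.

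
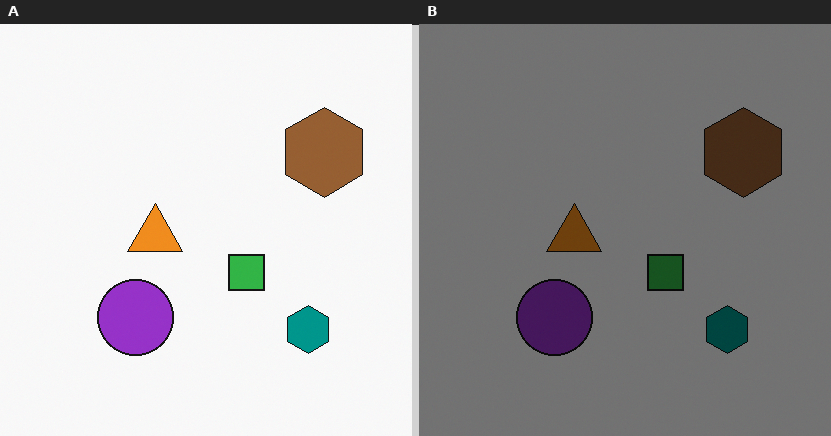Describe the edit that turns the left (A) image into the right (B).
This is the original image substantially darkened.

Every pixel — background and shapes alike — is uniformly darkened.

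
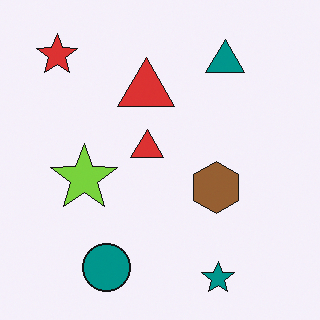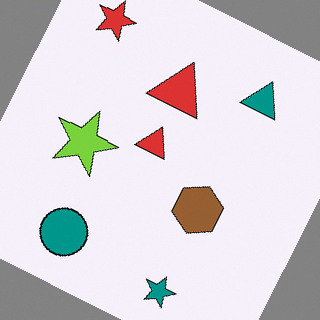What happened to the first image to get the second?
Rotated clockwise by a moderate amount.

Every shape is tilted by the same angle and the image corners show triangular fill wedges — a whole-image rotation by a non-right angle.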